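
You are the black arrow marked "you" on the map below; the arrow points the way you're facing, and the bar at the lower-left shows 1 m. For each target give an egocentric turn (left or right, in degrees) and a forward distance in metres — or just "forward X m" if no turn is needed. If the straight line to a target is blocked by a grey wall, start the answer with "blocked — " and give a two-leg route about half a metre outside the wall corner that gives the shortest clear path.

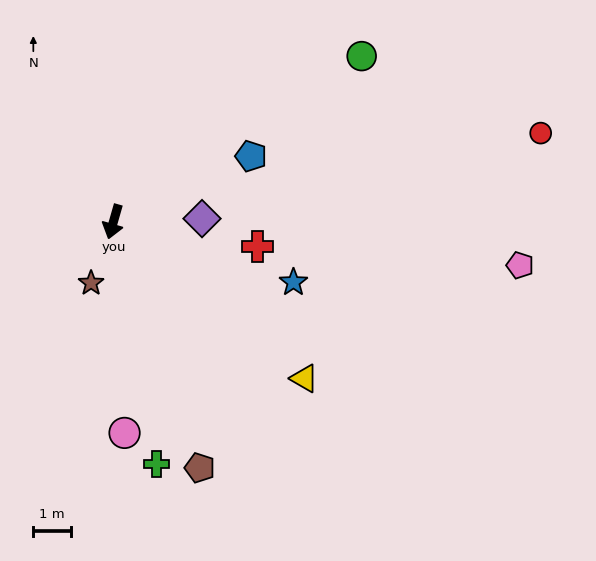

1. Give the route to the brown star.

turn right 4°, forward 1.7 m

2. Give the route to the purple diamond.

turn left 108°, forward 2.3 m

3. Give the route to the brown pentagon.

turn left 35°, forward 6.9 m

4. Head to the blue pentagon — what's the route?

turn left 131°, forward 4.0 m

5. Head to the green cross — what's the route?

turn left 26°, forward 6.5 m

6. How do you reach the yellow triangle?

turn left 67°, forward 6.5 m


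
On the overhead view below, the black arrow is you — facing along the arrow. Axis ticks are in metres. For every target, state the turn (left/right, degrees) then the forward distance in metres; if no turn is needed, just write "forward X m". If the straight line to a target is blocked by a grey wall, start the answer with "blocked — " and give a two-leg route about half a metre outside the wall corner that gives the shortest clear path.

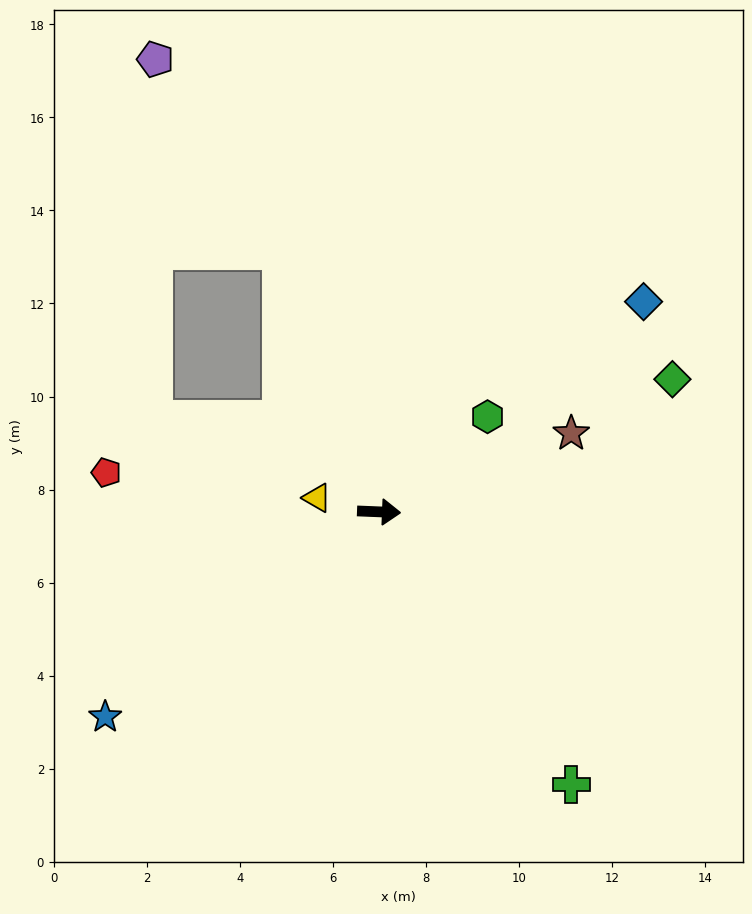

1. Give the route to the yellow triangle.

turn left 170°, forward 1.4 m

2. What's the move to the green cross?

turn right 53°, forward 7.2 m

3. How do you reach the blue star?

turn right 141°, forward 7.4 m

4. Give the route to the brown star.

turn left 25°, forward 4.5 m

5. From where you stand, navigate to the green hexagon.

turn left 44°, forward 3.1 m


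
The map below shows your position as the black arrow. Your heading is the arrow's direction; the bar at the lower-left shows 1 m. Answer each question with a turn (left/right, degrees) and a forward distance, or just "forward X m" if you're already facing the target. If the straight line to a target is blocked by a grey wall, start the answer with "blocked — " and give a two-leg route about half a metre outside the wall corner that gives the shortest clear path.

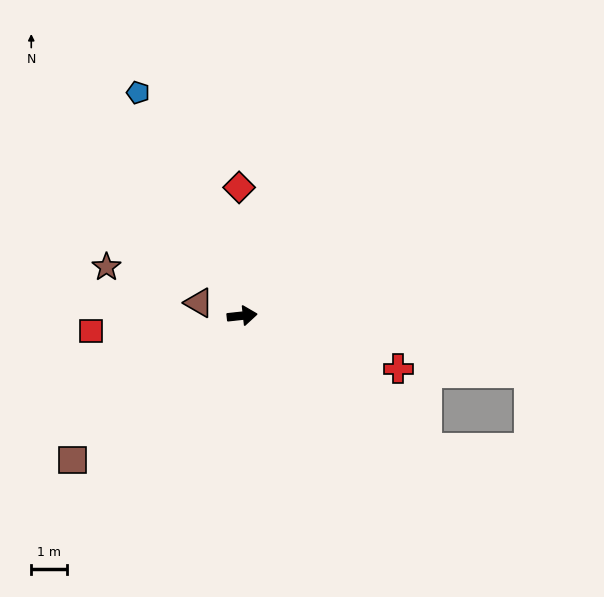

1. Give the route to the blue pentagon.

turn left 109°, forward 6.9 m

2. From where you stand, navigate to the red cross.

turn right 25°, forward 4.6 m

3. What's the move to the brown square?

turn right 146°, forward 6.3 m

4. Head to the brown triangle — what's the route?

turn left 157°, forward 1.3 m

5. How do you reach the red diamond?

turn left 85°, forward 3.6 m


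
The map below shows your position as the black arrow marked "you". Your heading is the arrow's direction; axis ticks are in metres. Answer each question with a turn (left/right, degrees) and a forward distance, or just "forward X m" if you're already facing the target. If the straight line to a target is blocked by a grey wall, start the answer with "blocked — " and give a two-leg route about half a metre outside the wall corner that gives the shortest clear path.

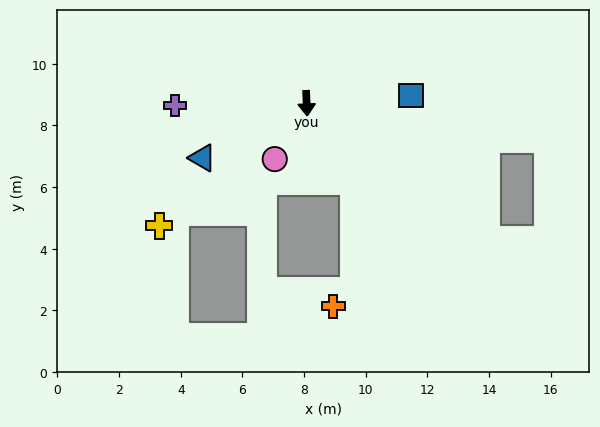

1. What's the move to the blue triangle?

turn right 65°, forward 3.8 m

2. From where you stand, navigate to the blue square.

turn left 92°, forward 3.4 m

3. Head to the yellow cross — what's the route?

turn right 53°, forward 6.2 m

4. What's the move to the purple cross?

turn right 92°, forward 4.3 m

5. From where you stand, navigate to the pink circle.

turn right 32°, forward 2.1 m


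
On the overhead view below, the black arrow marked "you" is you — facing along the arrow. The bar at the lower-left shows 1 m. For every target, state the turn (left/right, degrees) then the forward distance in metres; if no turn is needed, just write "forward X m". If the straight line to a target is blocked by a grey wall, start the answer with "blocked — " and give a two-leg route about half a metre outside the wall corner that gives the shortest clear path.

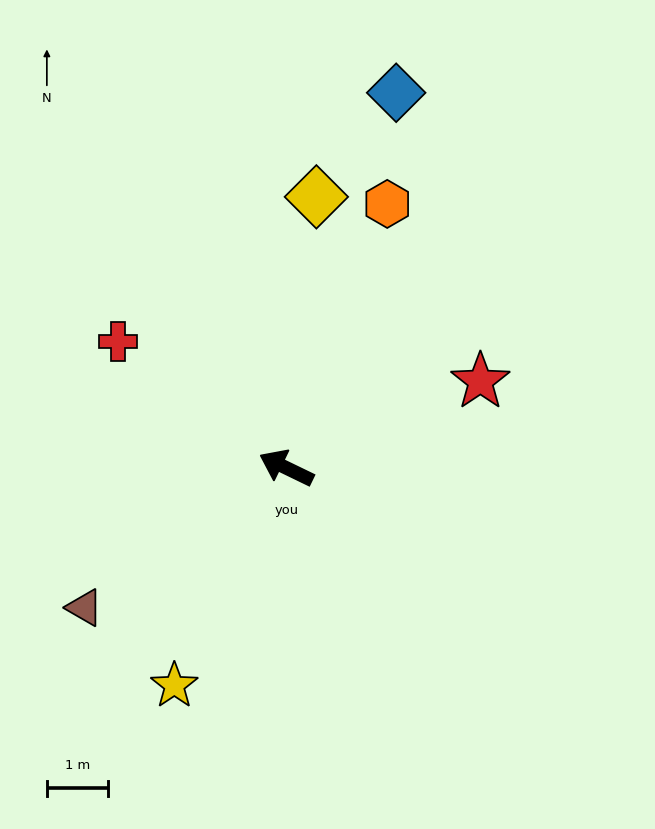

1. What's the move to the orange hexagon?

turn right 85°, forward 4.7 m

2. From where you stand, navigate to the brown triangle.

turn left 61°, forward 4.0 m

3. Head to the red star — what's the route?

turn right 130°, forward 3.5 m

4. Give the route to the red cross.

turn right 11°, forward 3.5 m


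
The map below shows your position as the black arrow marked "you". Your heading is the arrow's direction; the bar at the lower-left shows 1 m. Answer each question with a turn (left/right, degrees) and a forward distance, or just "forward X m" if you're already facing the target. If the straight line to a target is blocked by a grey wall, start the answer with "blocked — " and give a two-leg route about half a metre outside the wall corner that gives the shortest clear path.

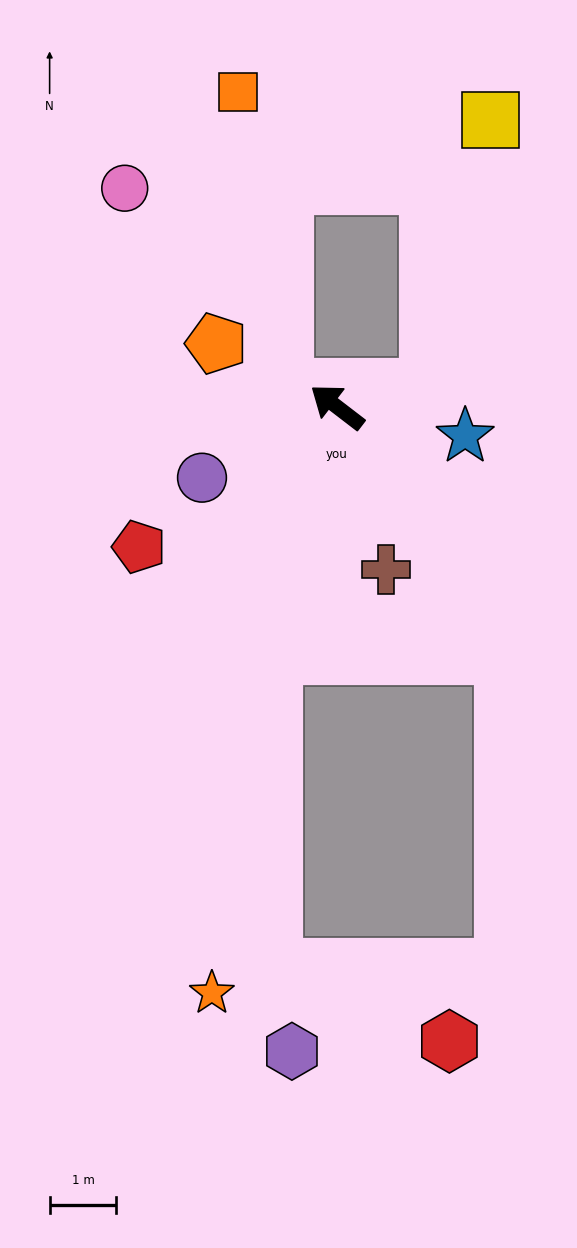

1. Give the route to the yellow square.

blocked — turn right 130°, forward 1.4 m, then turn left 64°, forward 4.1 m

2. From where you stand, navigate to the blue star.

turn right 155°, forward 2.0 m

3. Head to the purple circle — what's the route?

turn left 65°, forward 2.3 m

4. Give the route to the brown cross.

turn left 144°, forward 2.5 m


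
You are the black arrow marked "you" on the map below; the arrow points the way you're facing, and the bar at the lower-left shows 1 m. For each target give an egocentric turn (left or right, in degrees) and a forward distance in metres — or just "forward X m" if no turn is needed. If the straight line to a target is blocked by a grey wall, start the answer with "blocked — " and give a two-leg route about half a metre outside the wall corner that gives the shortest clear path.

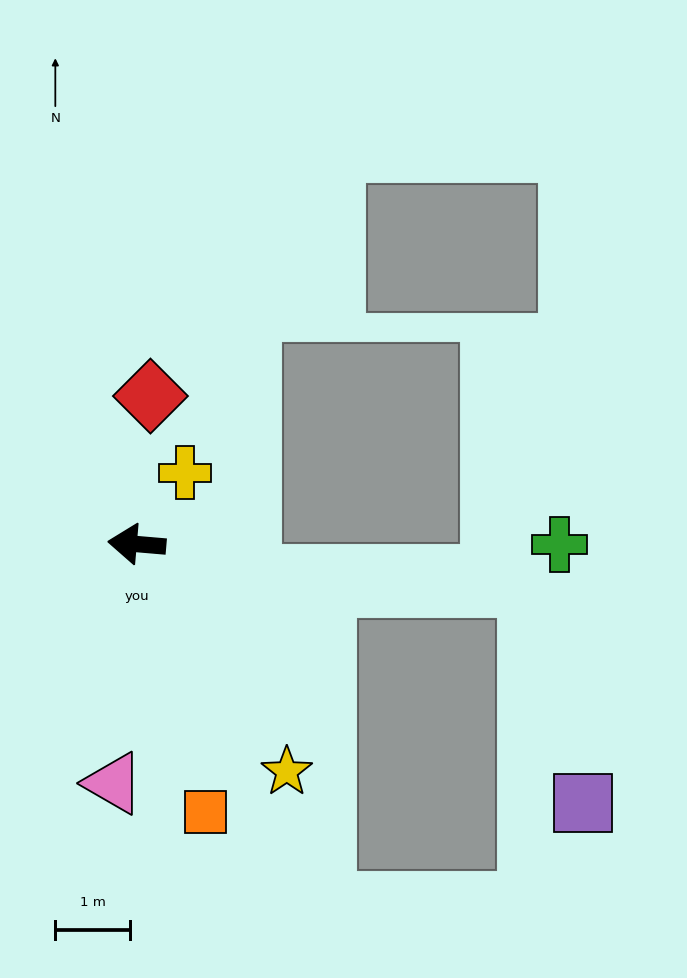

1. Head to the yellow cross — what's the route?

turn right 119°, forward 1.2 m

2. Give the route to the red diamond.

turn right 90°, forward 2.0 m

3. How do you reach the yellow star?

turn left 128°, forward 3.7 m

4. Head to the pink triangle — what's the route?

turn left 89°, forward 3.2 m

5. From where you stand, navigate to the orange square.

turn left 109°, forward 3.7 m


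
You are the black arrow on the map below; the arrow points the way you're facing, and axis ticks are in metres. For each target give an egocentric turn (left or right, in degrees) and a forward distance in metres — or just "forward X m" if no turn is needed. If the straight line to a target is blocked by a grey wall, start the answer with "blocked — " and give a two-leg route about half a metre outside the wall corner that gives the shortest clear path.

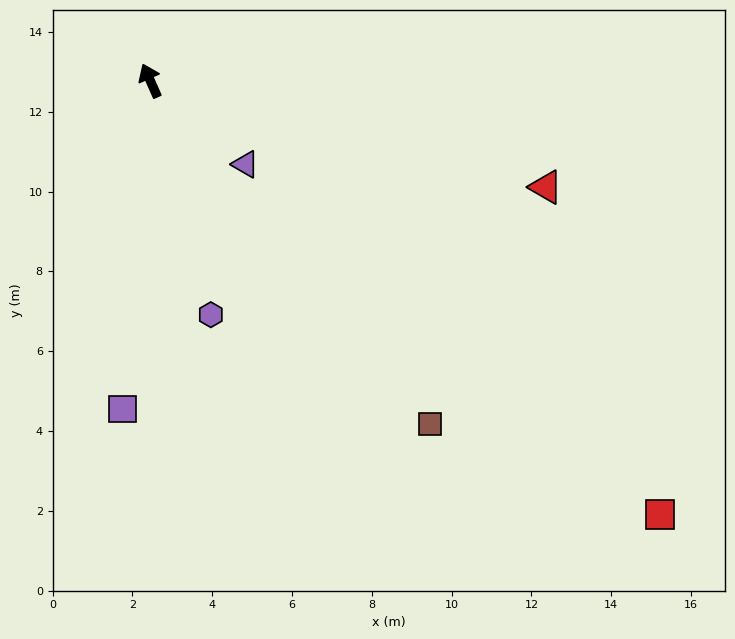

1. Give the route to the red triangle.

turn right 129°, forward 10.3 m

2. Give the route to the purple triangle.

turn right 155°, forward 3.2 m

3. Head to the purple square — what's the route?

turn left 151°, forward 8.3 m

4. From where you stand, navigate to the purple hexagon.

turn left 171°, forward 6.1 m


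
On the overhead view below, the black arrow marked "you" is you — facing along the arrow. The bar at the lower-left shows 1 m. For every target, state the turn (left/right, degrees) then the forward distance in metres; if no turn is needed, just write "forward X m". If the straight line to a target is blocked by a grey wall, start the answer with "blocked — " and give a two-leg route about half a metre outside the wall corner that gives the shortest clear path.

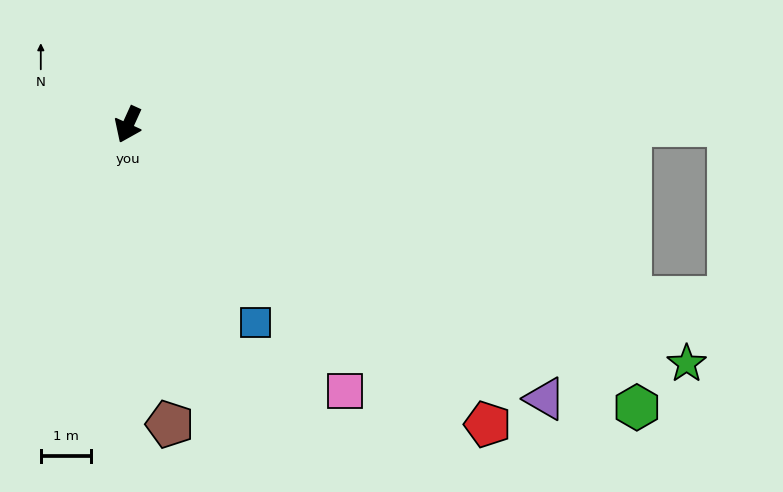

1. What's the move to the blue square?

turn left 57°, forward 4.7 m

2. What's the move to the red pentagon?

turn left 75°, forward 9.3 m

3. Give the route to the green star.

turn left 91°, forward 12.1 m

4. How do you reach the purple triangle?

turn left 81°, forward 9.9 m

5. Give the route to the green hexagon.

turn left 85°, forward 11.6 m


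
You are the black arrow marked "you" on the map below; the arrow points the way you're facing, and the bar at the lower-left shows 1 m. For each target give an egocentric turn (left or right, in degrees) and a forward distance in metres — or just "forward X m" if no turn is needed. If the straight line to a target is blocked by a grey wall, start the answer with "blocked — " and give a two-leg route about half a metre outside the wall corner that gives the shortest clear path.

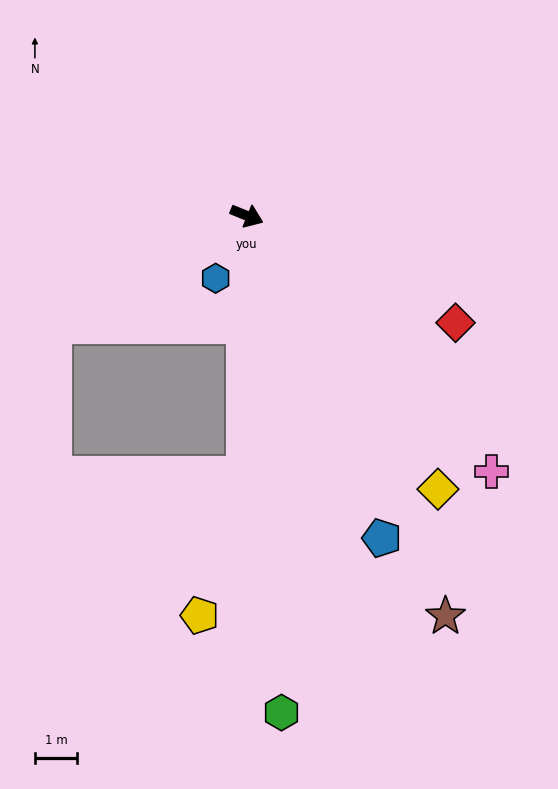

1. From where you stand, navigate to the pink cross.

turn right 24°, forward 8.3 m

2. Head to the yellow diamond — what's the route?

turn right 33°, forward 7.8 m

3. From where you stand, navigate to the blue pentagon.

turn right 45°, forward 8.2 m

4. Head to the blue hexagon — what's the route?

turn right 94°, forward 1.6 m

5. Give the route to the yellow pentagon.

blocked — turn right 68°, forward 6.1 m, then turn right 17°, forward 3.5 m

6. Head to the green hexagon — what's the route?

turn right 64°, forward 11.7 m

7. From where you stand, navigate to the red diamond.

turn right 5°, forward 5.5 m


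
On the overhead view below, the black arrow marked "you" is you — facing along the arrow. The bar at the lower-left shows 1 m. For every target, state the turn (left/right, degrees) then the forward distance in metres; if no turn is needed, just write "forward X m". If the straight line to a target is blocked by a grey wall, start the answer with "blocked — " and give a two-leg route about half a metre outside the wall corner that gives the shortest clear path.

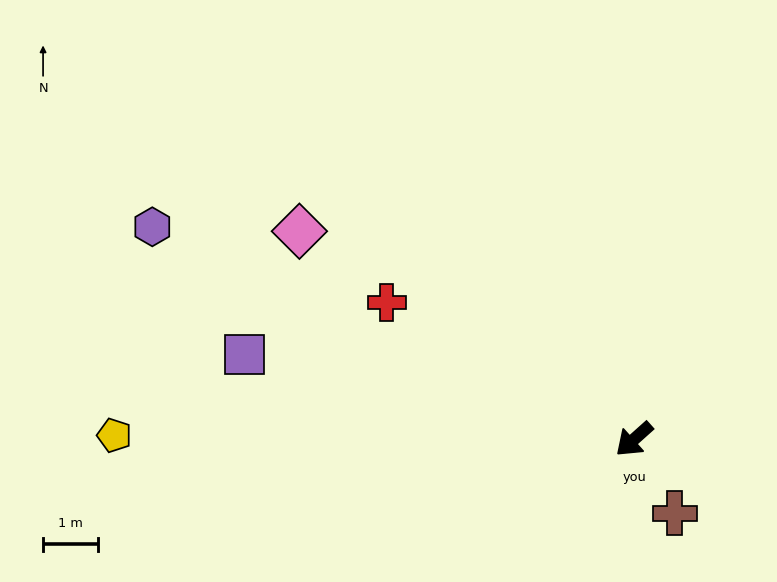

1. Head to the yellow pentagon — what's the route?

turn right 42°, forward 9.5 m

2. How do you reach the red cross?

turn right 71°, forward 5.2 m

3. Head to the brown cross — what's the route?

turn left 77°, forward 1.5 m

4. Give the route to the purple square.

turn right 54°, forward 7.3 m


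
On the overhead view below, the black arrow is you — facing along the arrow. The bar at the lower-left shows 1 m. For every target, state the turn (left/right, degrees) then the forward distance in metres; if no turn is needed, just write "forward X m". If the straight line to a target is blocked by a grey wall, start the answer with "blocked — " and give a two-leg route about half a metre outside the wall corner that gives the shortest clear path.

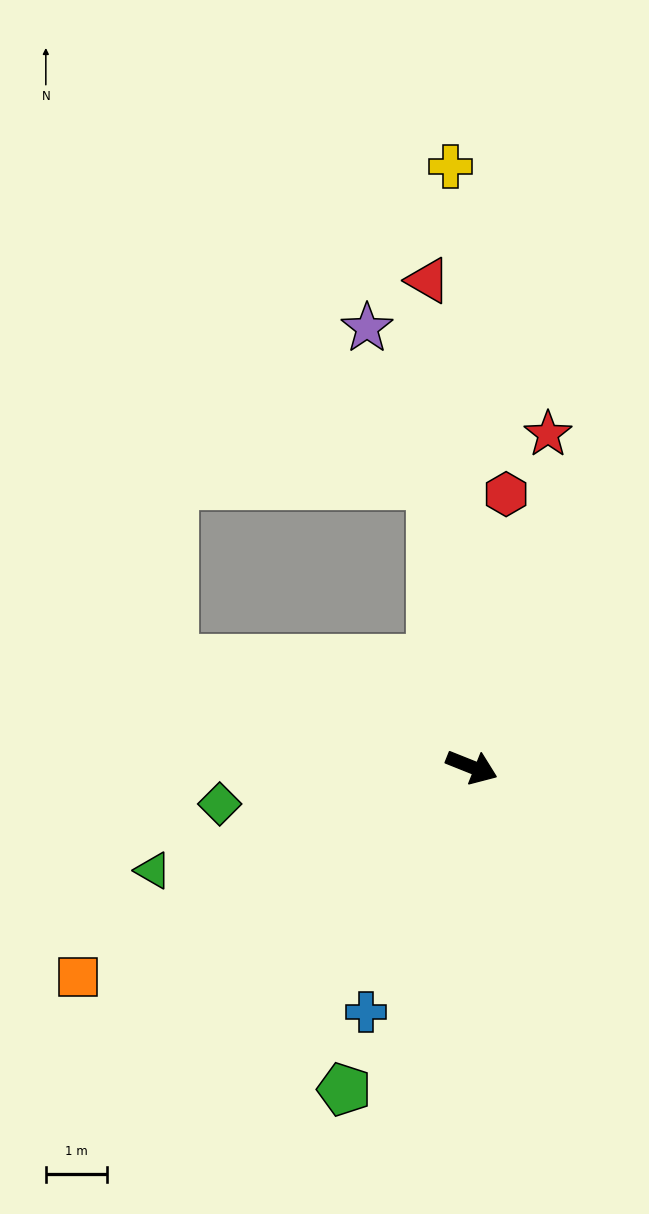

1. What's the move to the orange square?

turn right 130°, forward 7.3 m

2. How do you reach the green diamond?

turn right 150°, forward 4.2 m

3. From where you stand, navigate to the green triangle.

turn right 140°, forward 5.5 m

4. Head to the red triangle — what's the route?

turn left 117°, forward 8.0 m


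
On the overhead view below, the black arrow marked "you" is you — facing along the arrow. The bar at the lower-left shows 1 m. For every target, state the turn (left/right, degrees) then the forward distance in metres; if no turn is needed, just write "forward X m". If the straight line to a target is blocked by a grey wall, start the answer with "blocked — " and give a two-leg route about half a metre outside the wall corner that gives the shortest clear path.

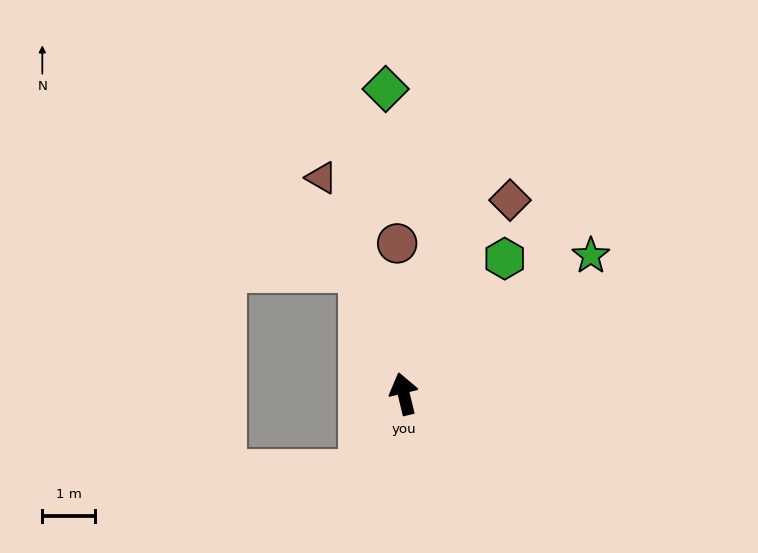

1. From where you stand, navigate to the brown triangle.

turn left 7°, forward 4.4 m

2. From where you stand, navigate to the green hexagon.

turn right 50°, forward 3.2 m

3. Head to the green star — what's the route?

turn right 67°, forward 4.4 m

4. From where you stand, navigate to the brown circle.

turn right 11°, forward 2.9 m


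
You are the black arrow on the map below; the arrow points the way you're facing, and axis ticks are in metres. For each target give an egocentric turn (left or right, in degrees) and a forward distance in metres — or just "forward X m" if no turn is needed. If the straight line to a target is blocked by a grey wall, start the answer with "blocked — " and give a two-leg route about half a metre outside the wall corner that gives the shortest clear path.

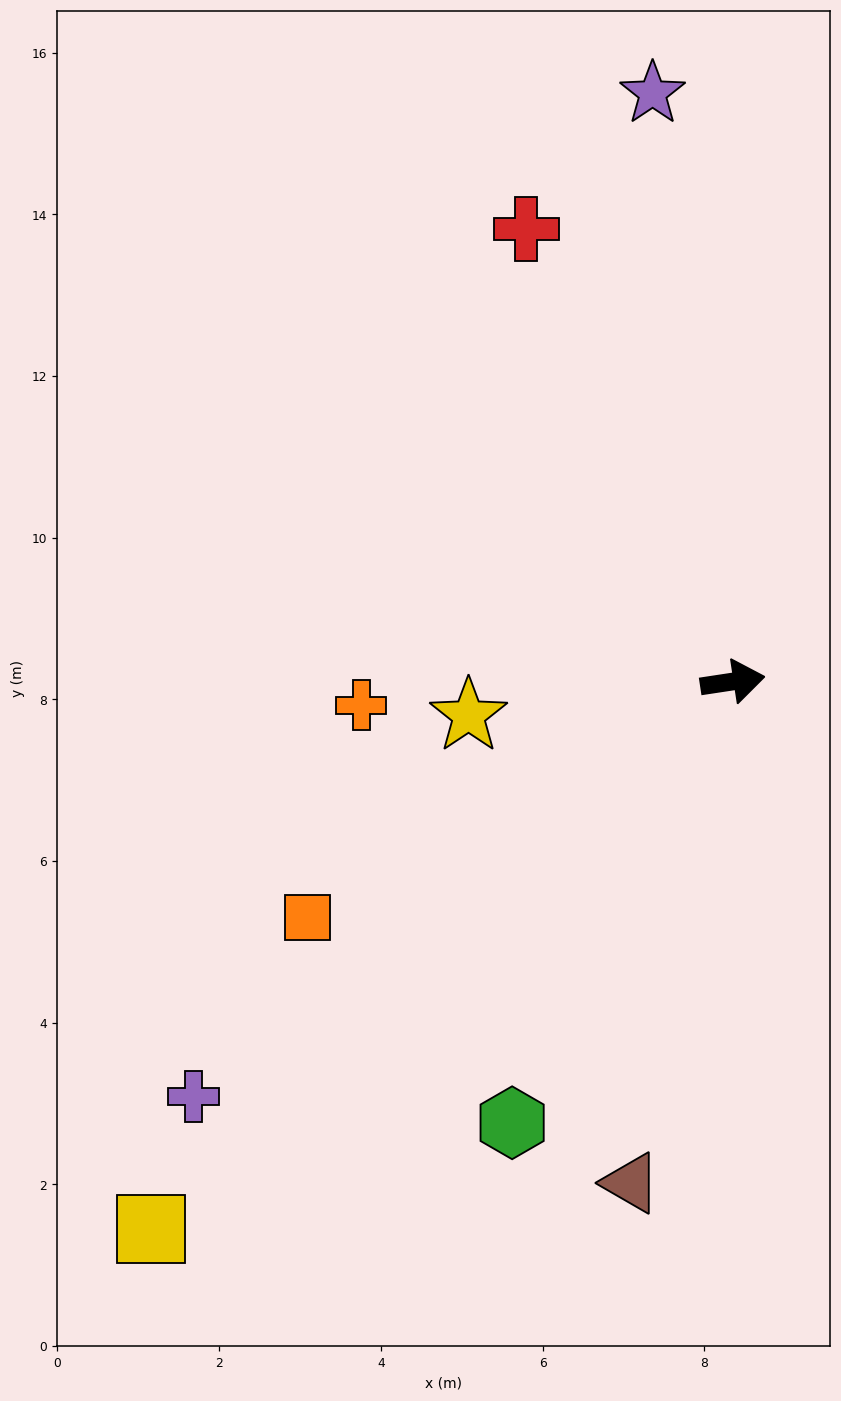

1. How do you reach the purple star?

turn left 89°, forward 7.3 m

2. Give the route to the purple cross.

turn right 151°, forward 8.4 m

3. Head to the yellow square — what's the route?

turn right 145°, forward 9.9 m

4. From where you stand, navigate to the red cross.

turn left 106°, forward 6.2 m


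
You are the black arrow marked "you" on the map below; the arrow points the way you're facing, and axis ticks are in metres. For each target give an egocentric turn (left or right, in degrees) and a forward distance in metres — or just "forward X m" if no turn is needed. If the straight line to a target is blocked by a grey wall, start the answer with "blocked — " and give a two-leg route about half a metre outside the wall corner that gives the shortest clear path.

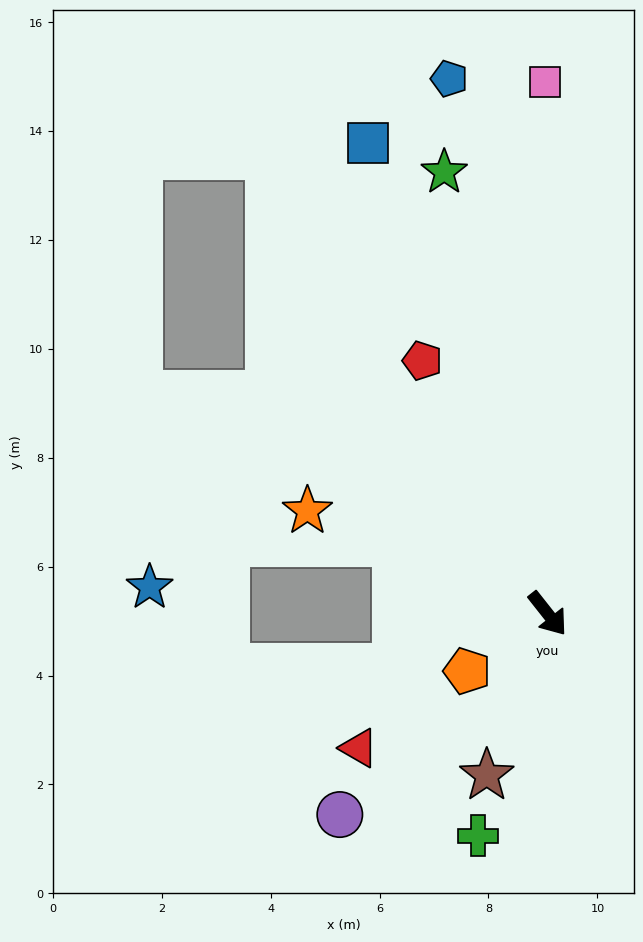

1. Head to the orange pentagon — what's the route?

turn right 93°, forward 1.8 m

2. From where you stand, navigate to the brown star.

turn right 59°, forward 3.2 m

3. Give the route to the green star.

turn left 155°, forward 8.3 m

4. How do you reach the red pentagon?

turn left 168°, forward 5.2 m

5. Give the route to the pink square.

turn left 142°, forward 9.8 m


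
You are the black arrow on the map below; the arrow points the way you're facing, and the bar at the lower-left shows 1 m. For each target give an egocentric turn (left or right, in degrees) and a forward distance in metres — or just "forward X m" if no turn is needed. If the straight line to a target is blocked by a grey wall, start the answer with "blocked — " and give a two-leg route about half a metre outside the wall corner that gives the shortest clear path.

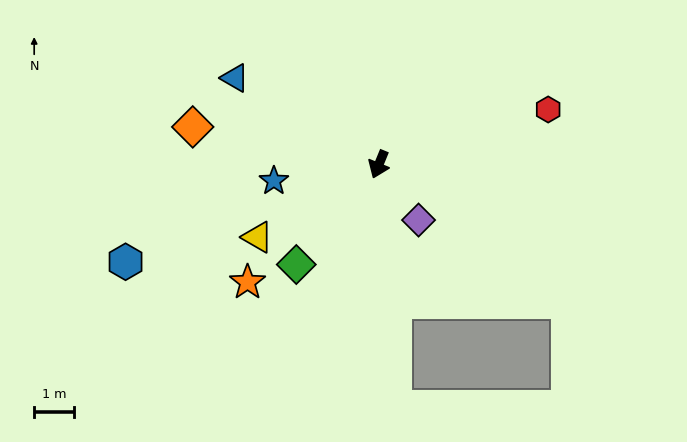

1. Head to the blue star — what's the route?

turn right 59°, forward 2.7 m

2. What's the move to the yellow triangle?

turn right 37°, forward 3.5 m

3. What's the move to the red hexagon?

turn left 130°, forward 4.5 m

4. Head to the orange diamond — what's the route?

turn right 79°, forward 4.8 m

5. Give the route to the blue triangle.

turn right 99°, forward 4.2 m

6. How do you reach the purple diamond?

turn left 58°, forward 1.7 m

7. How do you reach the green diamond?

turn right 17°, forward 3.3 m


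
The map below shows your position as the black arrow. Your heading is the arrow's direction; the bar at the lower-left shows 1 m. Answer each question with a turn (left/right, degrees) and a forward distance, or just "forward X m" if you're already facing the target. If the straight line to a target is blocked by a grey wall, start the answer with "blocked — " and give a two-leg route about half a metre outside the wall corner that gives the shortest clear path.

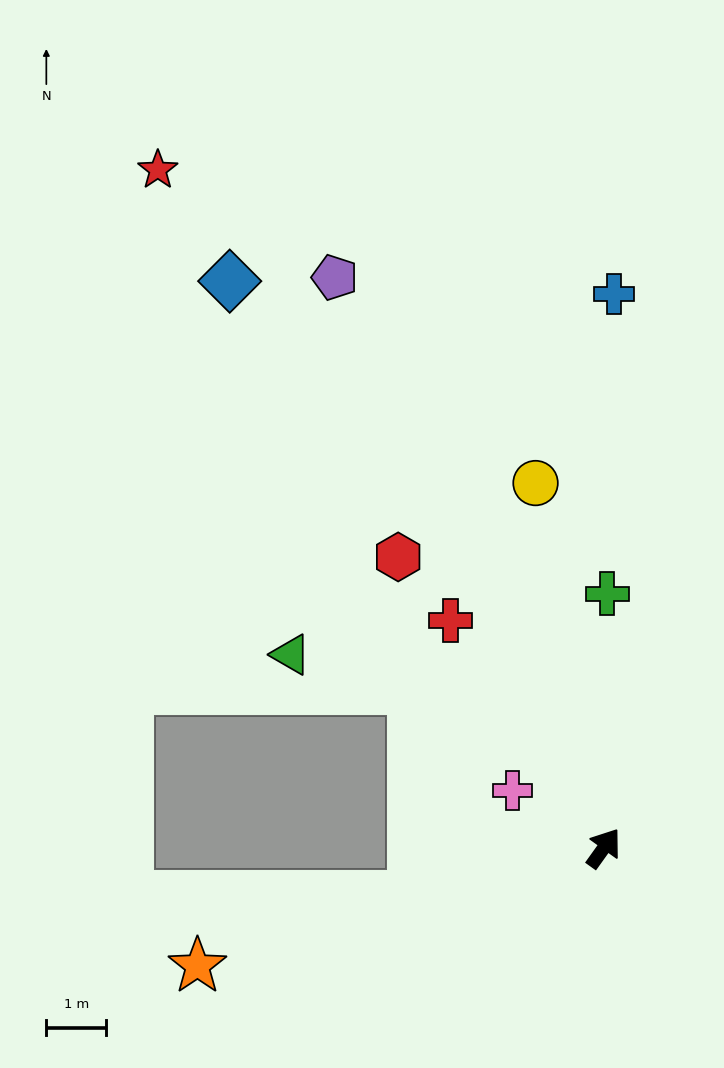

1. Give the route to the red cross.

turn left 70°, forward 4.6 m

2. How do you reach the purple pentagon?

turn left 61°, forward 10.5 m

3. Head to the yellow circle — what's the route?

turn left 46°, forward 6.2 m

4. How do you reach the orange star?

turn left 142°, forward 7.1 m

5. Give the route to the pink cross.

turn left 93°, forward 1.8 m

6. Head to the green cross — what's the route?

turn left 35°, forward 4.2 m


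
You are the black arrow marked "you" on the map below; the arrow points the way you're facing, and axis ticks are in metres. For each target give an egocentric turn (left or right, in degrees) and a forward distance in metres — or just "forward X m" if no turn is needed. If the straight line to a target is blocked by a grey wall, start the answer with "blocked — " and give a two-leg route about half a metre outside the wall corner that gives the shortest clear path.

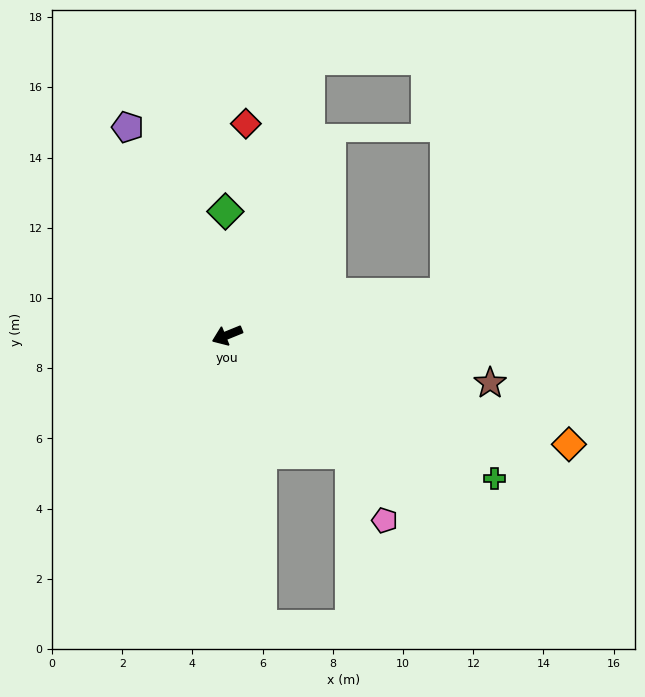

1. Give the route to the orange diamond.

turn left 140°, forward 10.2 m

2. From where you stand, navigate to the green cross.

turn left 130°, forward 8.6 m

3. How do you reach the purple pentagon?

turn right 87°, forward 6.6 m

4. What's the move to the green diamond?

turn right 111°, forward 3.5 m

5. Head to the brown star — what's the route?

turn left 148°, forward 7.6 m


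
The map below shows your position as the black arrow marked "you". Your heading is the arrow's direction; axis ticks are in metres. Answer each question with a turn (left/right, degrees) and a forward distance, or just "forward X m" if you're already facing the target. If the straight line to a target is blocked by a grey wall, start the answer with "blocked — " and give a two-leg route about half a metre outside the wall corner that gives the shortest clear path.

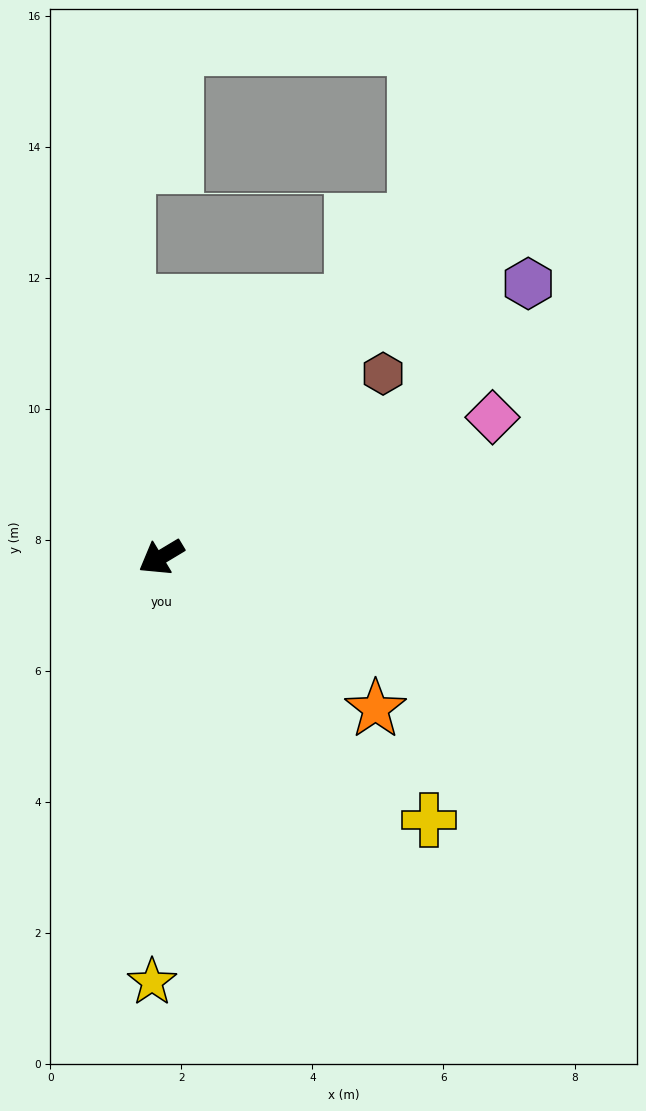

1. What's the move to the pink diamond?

turn left 172°, forward 5.5 m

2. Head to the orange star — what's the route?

turn left 114°, forward 4.0 m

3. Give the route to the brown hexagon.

turn right 171°, forward 4.4 m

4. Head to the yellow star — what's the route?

turn left 58°, forward 6.5 m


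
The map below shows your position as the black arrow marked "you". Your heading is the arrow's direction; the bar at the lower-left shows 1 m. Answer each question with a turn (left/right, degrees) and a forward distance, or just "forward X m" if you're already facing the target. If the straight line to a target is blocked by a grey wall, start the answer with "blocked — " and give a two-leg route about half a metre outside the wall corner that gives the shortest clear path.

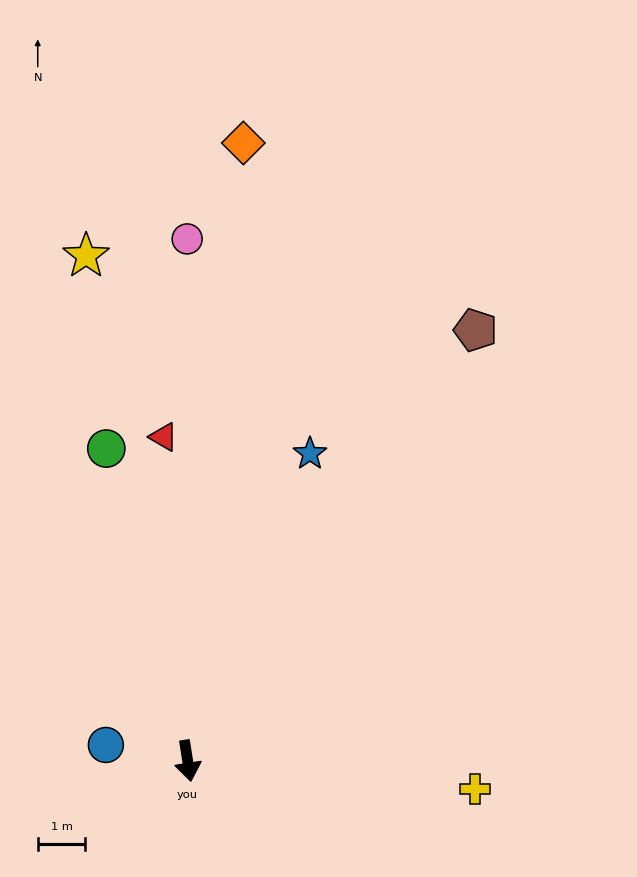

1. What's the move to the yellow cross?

turn left 76°, forward 6.1 m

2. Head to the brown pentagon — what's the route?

turn left 137°, forward 10.9 m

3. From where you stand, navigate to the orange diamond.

turn left 166°, forward 13.0 m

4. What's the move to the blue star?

turn left 149°, forward 6.9 m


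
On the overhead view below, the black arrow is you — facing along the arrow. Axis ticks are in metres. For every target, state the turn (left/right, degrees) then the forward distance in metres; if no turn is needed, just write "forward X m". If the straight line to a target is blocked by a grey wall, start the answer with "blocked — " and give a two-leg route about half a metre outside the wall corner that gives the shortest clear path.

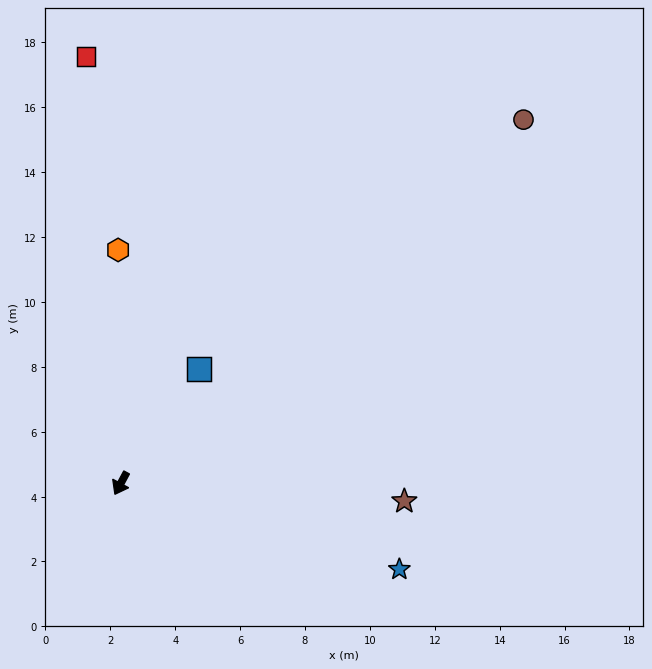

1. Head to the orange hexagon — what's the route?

turn right 151°, forward 7.2 m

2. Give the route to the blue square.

turn left 174°, forward 4.3 m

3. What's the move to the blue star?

turn left 101°, forward 9.0 m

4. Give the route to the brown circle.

turn left 160°, forward 16.7 m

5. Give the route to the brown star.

turn left 115°, forward 8.8 m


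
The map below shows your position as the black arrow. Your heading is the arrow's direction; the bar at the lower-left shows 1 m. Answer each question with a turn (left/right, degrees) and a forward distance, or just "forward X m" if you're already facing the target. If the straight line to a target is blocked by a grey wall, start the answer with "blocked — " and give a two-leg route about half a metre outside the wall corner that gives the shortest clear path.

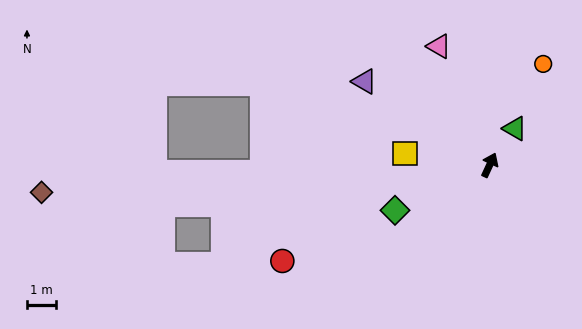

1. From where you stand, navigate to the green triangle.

turn right 10°, forward 1.5 m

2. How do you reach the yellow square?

turn left 107°, forward 2.9 m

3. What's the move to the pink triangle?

turn left 48°, forward 4.4 m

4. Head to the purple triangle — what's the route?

turn left 81°, forward 5.1 m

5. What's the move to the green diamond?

turn left 140°, forward 3.6 m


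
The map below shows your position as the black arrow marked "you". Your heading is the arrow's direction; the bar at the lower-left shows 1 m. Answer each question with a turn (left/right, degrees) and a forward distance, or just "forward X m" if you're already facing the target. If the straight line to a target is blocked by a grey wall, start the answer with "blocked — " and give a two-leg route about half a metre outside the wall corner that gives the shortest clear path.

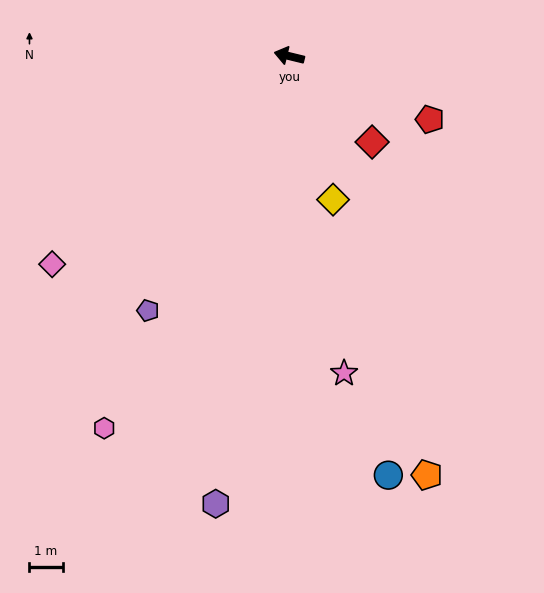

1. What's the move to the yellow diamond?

turn left 121°, forward 4.5 m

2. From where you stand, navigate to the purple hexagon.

turn left 94°, forward 13.7 m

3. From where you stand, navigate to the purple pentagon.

turn left 75°, forward 8.8 m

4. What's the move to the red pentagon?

turn left 169°, forward 4.7 m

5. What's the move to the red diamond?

turn left 148°, forward 3.6 m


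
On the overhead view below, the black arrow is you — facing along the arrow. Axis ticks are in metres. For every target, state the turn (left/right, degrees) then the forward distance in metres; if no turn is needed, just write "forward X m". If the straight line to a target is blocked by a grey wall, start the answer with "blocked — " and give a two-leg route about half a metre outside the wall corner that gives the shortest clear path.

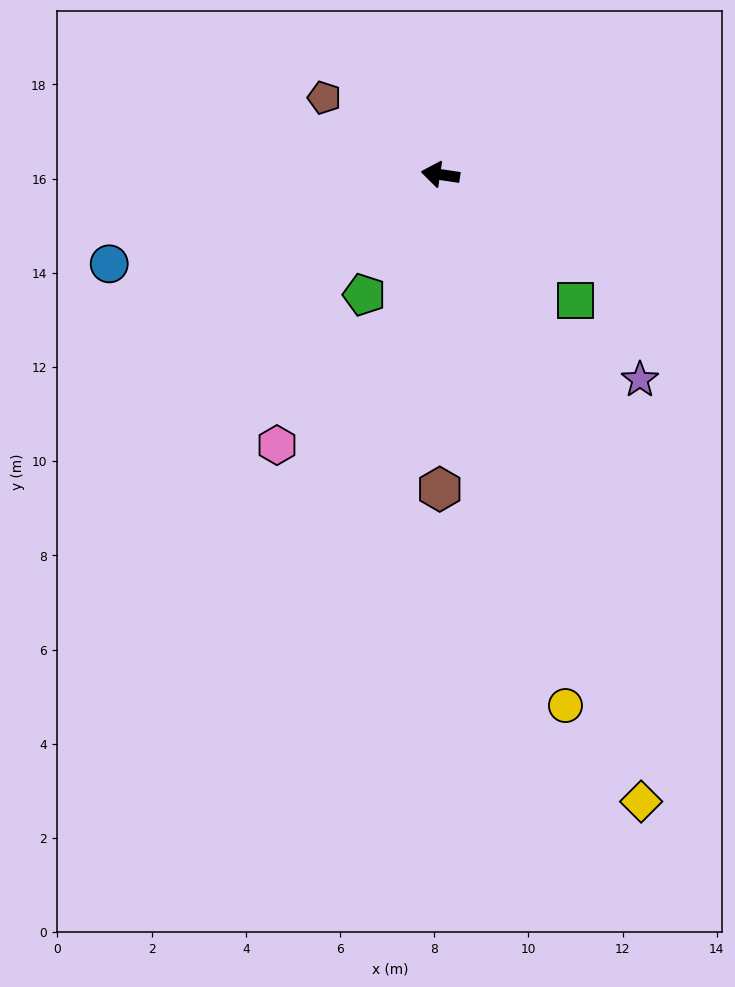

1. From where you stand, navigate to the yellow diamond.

turn left 116°, forward 14.0 m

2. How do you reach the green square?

turn left 146°, forward 3.9 m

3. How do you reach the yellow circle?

turn left 112°, forward 11.6 m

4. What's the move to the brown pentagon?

turn right 25°, forward 3.0 m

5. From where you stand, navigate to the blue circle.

turn left 24°, forward 7.3 m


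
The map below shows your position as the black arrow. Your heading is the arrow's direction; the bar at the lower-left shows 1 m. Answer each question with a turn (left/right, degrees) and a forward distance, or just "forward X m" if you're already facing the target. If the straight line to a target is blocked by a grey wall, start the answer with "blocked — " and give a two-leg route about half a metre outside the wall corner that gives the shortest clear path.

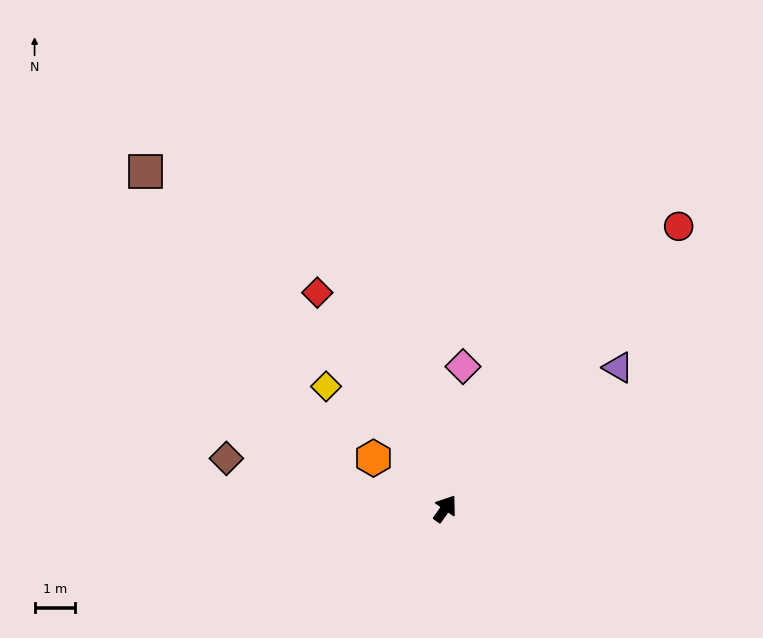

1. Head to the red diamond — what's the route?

turn left 66°, forward 6.2 m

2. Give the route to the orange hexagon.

turn left 90°, forward 2.2 m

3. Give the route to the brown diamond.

turn left 112°, forward 5.5 m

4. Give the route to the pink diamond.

turn left 28°, forward 3.5 m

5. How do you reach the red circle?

turn right 4°, forward 9.0 m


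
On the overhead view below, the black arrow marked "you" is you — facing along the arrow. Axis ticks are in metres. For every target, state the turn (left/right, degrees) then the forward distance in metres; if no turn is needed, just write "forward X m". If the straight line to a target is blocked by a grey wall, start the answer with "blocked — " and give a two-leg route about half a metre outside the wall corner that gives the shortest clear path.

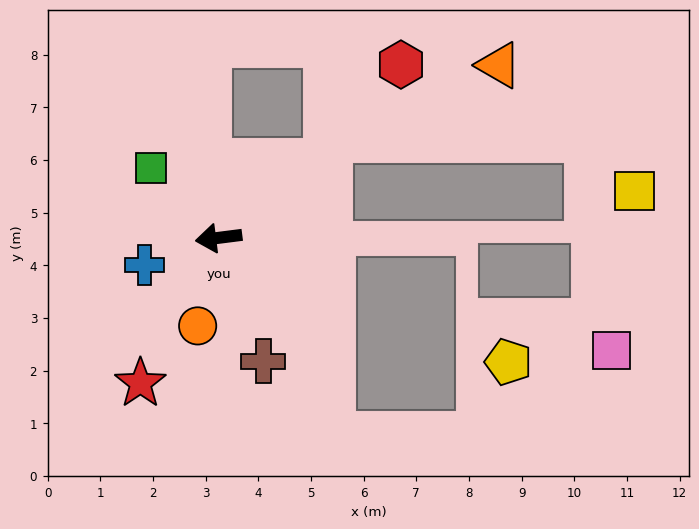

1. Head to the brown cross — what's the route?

turn left 103°, forward 2.5 m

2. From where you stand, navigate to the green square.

turn right 53°, forward 1.8 m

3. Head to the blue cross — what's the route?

turn left 13°, forward 1.5 m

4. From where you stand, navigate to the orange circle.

turn left 69°, forward 1.7 m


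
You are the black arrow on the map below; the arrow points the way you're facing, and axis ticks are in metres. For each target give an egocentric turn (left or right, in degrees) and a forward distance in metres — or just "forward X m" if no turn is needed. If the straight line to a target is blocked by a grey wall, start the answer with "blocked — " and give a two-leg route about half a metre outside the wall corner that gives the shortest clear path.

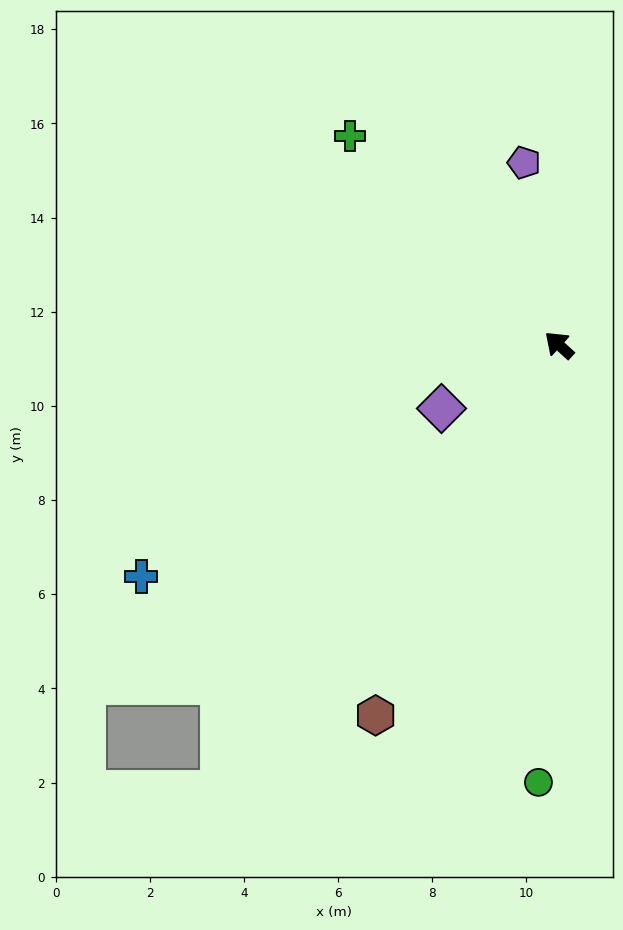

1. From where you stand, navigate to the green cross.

turn right 3°, forward 6.3 m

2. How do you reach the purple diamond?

turn left 71°, forward 2.8 m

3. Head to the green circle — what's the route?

turn left 130°, forward 9.3 m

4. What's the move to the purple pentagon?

turn right 37°, forward 3.9 m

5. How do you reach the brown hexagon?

turn left 106°, forward 8.8 m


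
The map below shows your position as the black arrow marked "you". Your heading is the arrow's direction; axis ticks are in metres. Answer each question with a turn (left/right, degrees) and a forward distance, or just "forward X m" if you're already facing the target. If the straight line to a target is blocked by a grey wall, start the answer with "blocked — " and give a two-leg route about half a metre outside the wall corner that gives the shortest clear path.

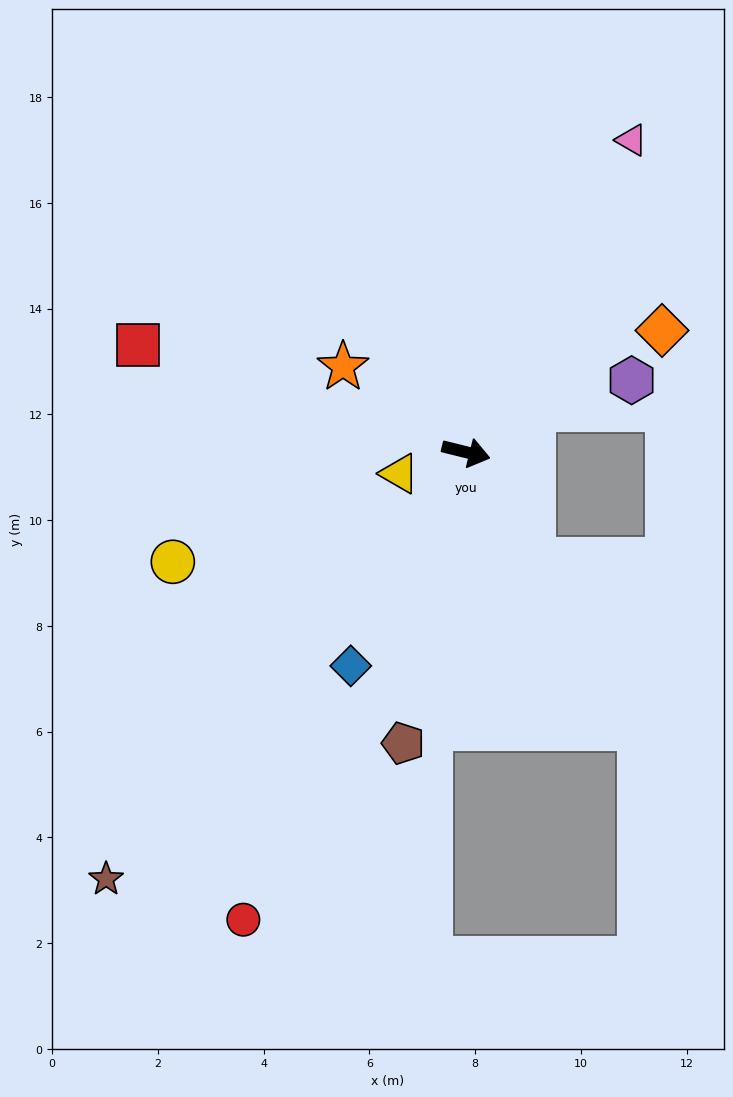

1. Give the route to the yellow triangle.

turn right 148°, forward 1.3 m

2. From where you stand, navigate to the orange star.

turn left 159°, forward 2.8 m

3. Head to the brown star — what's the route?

turn right 116°, forward 10.6 m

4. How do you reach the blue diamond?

turn right 104°, forward 4.6 m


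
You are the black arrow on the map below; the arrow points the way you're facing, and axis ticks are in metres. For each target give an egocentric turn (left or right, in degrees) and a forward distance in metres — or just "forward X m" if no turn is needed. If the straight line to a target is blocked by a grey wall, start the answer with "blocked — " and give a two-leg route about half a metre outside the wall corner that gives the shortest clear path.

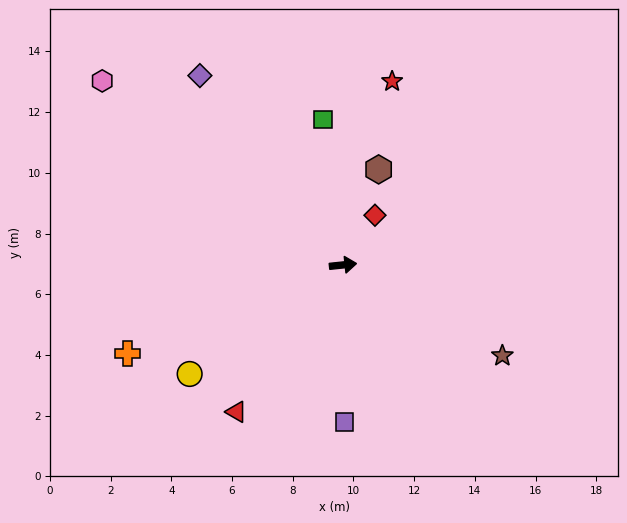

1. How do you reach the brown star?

turn right 36°, forward 6.0 m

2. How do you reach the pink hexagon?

turn left 137°, forward 10.0 m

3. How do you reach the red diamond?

turn left 51°, forward 1.9 m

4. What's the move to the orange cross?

turn right 164°, forward 7.7 m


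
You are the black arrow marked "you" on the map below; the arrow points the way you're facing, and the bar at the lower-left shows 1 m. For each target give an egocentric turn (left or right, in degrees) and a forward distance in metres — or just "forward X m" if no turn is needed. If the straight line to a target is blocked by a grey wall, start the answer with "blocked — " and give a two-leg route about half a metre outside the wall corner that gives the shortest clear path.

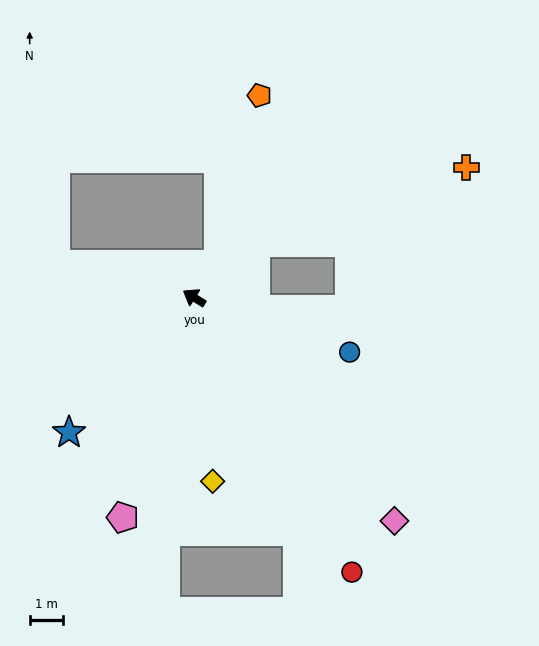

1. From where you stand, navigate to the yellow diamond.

turn left 128°, forward 5.5 m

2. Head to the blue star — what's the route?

turn left 79°, forward 5.5 m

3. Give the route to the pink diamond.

turn left 164°, forward 8.9 m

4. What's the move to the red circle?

turn left 152°, forward 9.4 m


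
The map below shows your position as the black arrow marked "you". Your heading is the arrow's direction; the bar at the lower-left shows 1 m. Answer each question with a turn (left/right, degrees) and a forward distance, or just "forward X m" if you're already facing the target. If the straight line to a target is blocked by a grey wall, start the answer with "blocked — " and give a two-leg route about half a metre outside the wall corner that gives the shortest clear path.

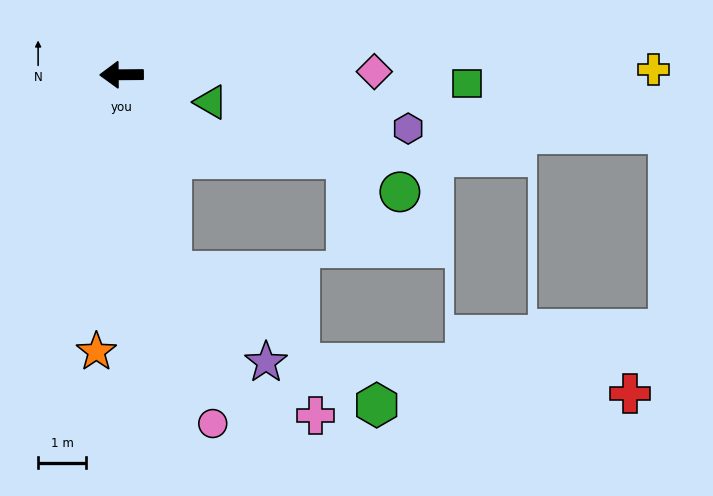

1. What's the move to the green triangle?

turn left 163°, forward 2.0 m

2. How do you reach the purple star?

blocked — turn left 104°, forward 4.3 m, then turn left 32°, forward 2.8 m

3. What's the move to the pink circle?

turn left 104°, forward 7.6 m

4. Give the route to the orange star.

turn left 84°, forward 5.8 m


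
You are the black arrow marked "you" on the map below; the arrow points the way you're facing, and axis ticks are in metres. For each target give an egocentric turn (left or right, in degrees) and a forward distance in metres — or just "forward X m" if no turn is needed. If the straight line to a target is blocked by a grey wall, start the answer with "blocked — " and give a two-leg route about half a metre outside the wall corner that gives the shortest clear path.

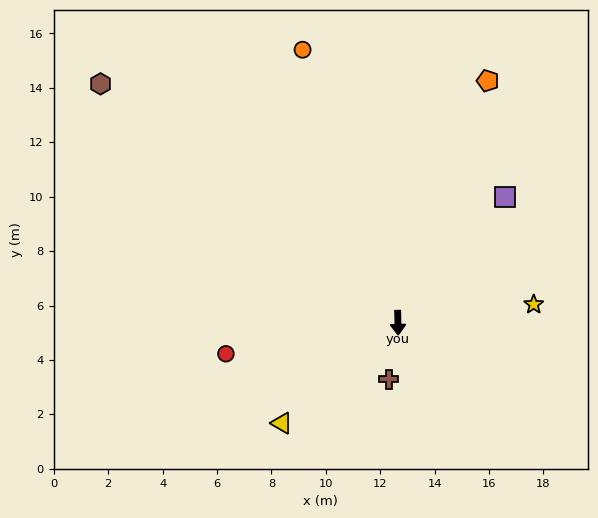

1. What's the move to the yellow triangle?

turn right 50°, forward 5.6 m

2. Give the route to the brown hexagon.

turn right 130°, forward 14.0 m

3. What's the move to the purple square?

turn left 138°, forward 6.1 m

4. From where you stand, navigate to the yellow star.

turn left 96°, forward 5.0 m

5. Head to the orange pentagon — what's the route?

turn left 158°, forward 9.5 m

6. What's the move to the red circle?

turn right 81°, forward 6.4 m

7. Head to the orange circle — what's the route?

turn right 162°, forward 10.6 m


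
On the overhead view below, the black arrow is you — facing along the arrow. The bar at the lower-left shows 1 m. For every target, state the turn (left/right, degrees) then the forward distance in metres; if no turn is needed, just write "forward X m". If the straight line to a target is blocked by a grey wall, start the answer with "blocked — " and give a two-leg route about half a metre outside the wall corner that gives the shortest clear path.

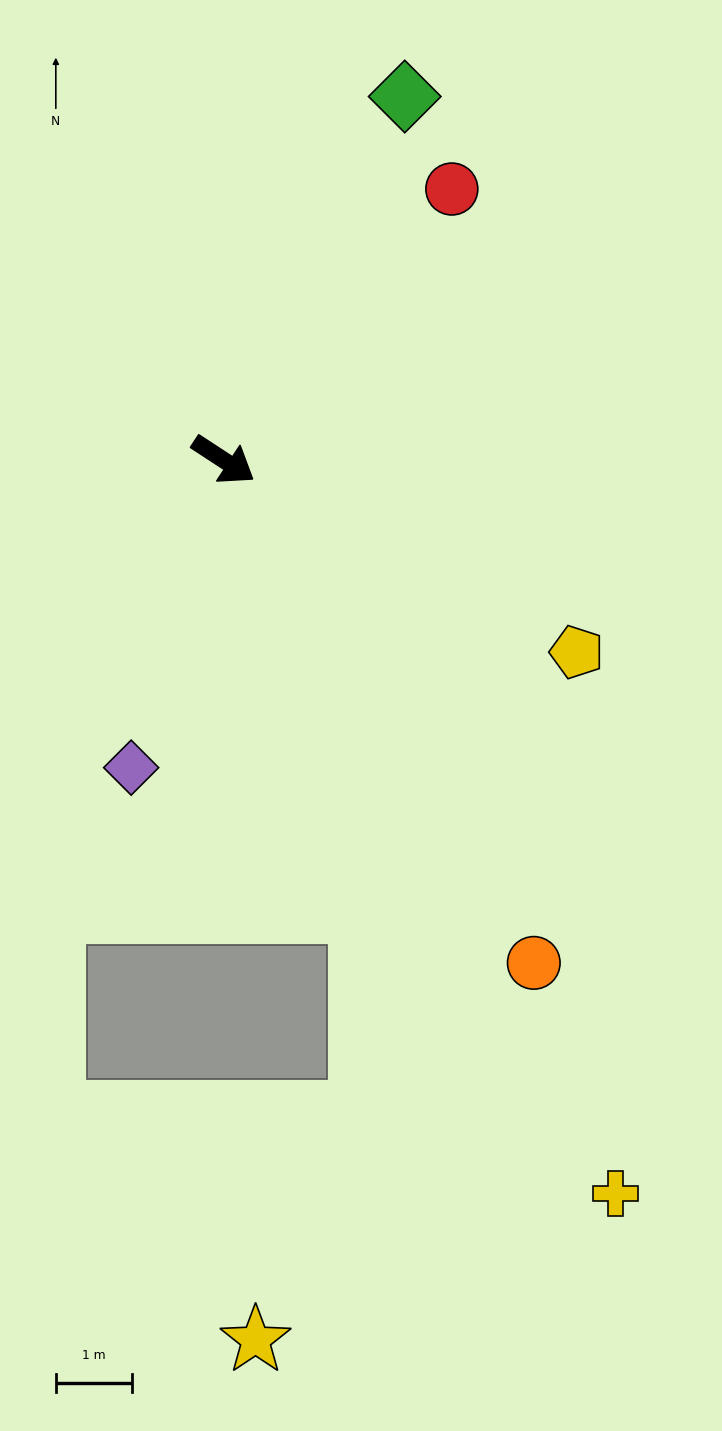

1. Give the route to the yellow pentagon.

turn left 5°, forward 5.2 m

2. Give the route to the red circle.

turn left 83°, forward 4.6 m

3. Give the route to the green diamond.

turn left 97°, forward 5.3 m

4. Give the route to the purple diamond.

turn right 74°, forward 4.2 m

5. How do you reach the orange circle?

turn right 25°, forward 7.7 m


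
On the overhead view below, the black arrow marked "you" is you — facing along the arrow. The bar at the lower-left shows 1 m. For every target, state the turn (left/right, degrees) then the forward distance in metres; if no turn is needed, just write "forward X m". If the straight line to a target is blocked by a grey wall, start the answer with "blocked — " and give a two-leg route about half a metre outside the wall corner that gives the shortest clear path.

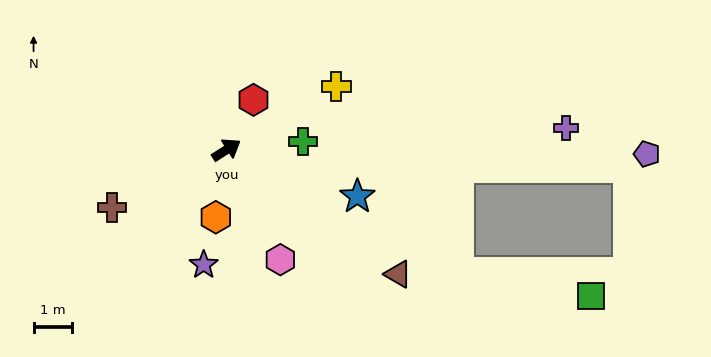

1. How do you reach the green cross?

turn right 26°, forward 2.0 m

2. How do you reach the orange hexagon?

turn right 131°, forward 1.8 m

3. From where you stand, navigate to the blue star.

turn right 52°, forward 3.6 m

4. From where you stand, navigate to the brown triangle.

turn right 68°, forward 5.5 m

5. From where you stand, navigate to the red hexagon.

turn left 29°, forward 1.5 m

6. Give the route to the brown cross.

turn left 174°, forward 3.3 m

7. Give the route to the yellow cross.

turn right 3°, forward 3.3 m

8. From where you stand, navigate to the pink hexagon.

turn right 96°, forward 3.2 m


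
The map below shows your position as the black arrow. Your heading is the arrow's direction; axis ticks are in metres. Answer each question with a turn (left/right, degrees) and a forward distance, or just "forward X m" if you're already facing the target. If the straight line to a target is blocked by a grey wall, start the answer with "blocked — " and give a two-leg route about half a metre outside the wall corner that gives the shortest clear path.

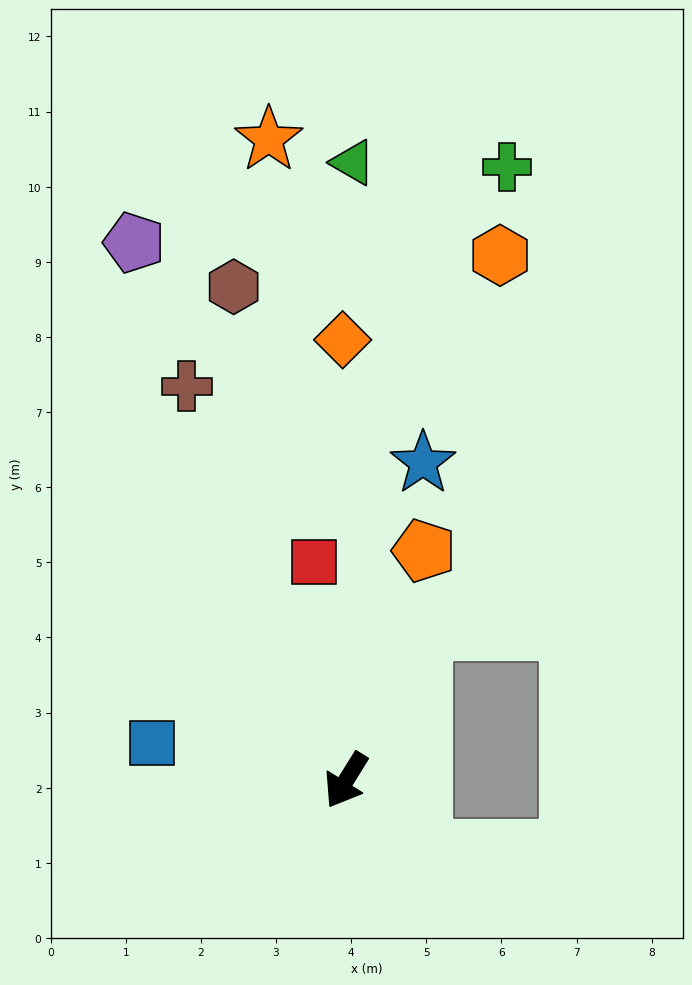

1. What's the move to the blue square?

turn right 69°, forward 2.6 m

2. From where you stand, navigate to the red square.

turn right 140°, forward 2.9 m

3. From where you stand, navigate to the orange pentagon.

turn right 167°, forward 3.2 m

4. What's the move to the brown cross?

turn right 126°, forward 5.7 m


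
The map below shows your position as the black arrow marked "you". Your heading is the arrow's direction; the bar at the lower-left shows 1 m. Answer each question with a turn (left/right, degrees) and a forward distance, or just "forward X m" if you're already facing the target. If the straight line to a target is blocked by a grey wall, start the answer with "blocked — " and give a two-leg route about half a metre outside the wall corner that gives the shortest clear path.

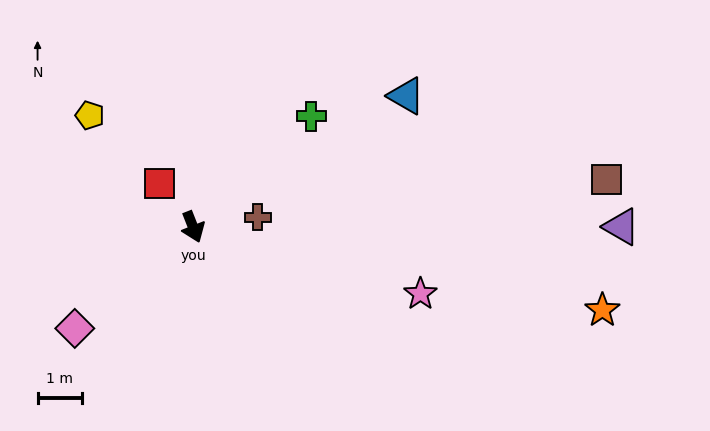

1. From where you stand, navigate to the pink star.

turn left 52°, forward 5.4 m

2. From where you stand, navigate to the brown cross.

turn left 77°, forward 1.5 m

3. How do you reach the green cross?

turn left 112°, forward 3.7 m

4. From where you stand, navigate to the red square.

turn right 164°, forward 1.2 m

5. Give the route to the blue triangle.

turn left 100°, forward 5.7 m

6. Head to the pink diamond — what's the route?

turn right 71°, forward 3.5 m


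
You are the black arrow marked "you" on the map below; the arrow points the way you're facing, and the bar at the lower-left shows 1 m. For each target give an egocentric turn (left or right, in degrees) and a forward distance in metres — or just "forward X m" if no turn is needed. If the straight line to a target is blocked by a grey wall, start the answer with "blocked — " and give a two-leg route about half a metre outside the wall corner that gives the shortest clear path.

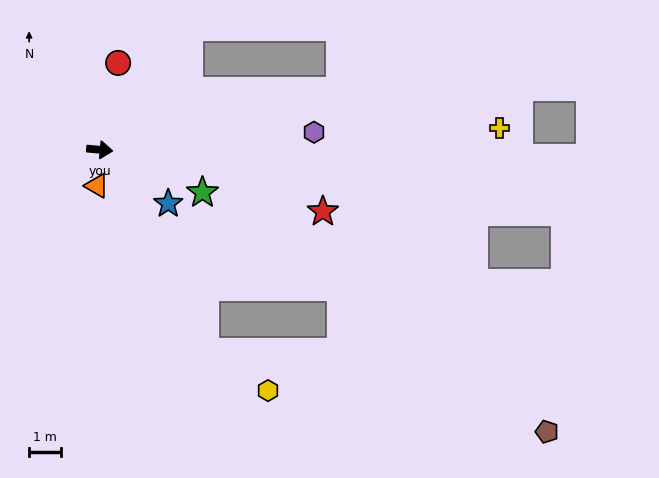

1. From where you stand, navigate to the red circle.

turn left 83°, forward 2.8 m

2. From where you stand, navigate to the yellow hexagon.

blocked — turn right 57°, forward 7.1 m, then turn left 30°, forward 2.3 m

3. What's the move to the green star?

turn right 17°, forward 3.5 m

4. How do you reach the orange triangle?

turn right 89°, forward 1.1 m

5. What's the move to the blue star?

turn right 33°, forward 2.7 m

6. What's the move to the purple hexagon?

turn left 10°, forward 6.7 m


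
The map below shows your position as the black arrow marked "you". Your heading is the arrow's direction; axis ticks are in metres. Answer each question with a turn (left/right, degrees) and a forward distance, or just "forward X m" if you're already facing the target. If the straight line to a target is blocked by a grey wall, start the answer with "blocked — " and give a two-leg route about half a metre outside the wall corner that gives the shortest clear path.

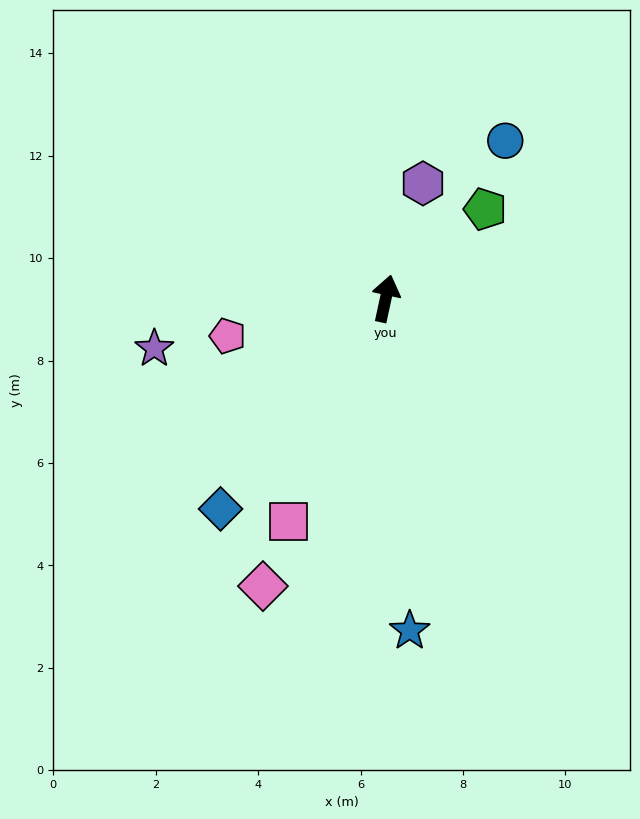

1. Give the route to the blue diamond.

turn left 154°, forward 5.2 m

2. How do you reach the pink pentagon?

turn left 116°, forward 3.2 m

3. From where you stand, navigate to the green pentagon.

turn right 36°, forward 2.6 m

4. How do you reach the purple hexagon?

turn right 6°, forward 2.4 m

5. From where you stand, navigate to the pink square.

turn left 169°, forward 4.7 m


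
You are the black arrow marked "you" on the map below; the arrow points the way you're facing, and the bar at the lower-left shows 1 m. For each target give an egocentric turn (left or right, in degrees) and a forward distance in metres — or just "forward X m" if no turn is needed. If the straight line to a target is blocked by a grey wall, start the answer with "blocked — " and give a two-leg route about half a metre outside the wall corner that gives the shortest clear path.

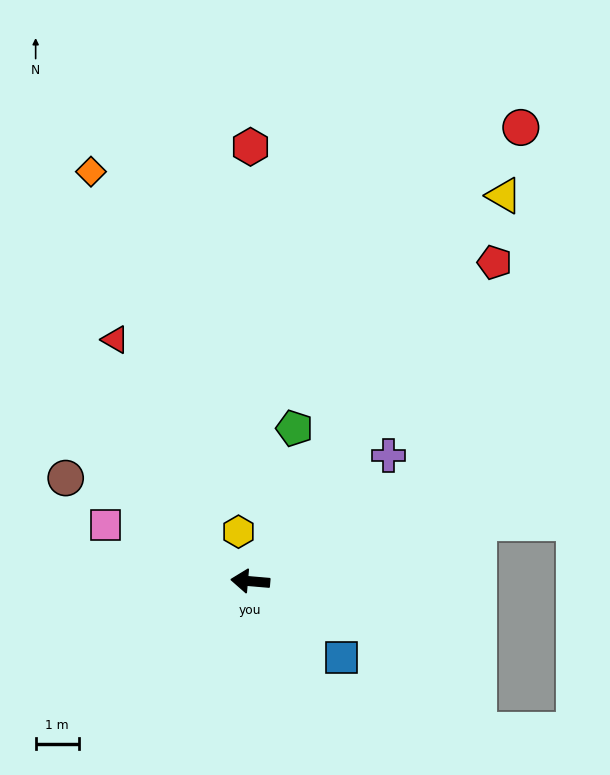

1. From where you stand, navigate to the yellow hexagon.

turn right 72°, forward 1.2 m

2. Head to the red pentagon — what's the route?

turn right 123°, forward 9.3 m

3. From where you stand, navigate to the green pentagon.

turn right 101°, forward 3.7 m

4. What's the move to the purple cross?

turn right 133°, forward 4.3 m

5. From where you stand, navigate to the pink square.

turn right 16°, forward 3.6 m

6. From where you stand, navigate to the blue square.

turn left 145°, forward 2.8 m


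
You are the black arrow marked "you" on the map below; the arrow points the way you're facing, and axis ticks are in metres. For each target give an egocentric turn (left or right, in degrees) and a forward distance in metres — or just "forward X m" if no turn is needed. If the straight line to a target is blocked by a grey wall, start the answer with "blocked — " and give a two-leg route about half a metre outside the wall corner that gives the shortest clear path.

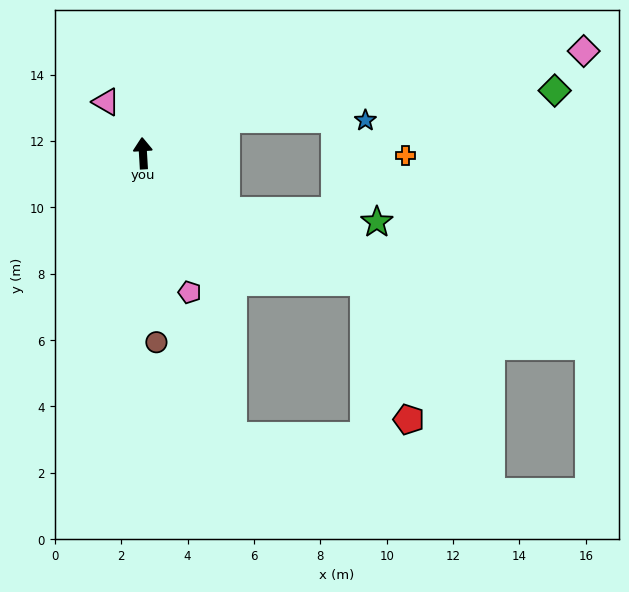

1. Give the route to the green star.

blocked — turn right 128°, forward 3.1 m, then turn left 30°, forward 4.5 m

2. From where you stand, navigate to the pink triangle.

turn left 32°, forward 1.9 m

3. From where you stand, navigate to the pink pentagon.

turn right 165°, forward 4.4 m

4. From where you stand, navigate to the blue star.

blocked — turn right 71°, forward 2.7 m, then turn right 23°, forward 4.2 m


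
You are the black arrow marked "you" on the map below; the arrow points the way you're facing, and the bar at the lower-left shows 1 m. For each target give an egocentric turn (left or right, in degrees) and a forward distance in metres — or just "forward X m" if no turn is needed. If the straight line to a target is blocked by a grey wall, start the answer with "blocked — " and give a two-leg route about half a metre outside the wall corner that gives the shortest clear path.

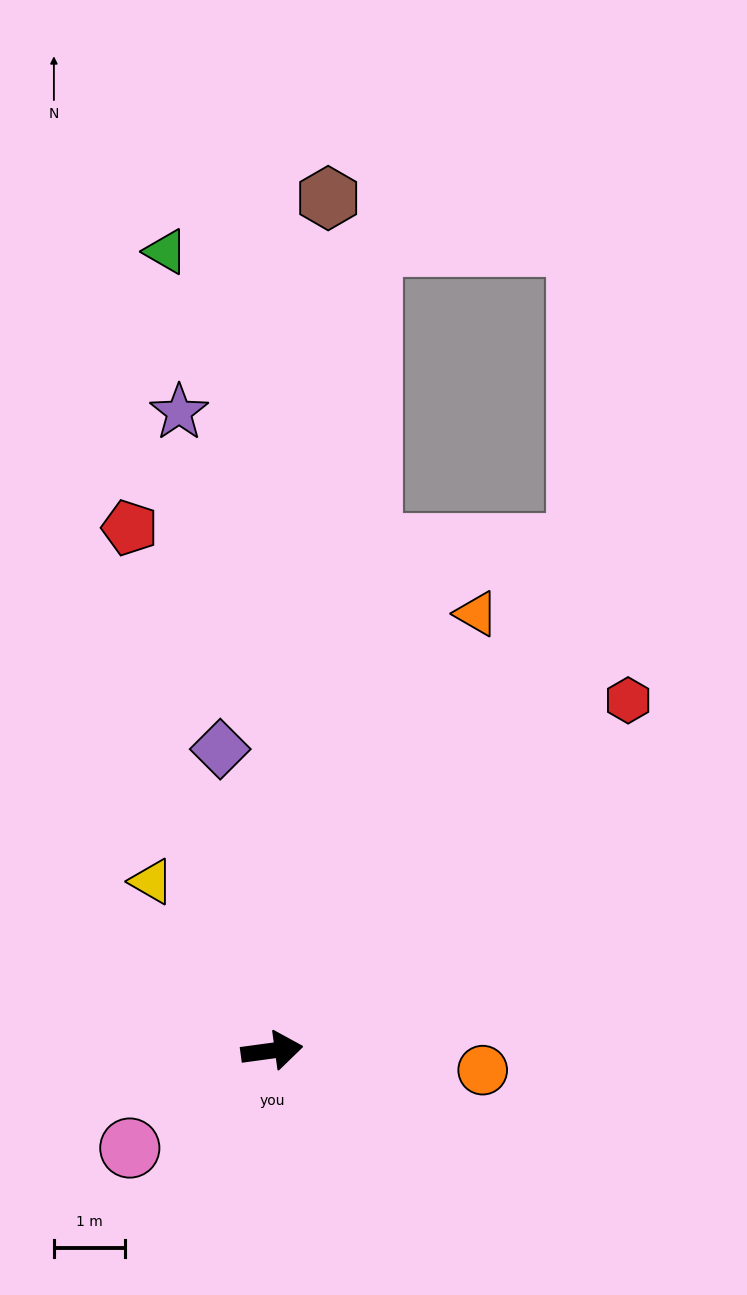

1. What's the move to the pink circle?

turn right 153°, forward 2.4 m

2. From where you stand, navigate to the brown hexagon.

turn left 78°, forward 12.0 m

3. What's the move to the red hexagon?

turn left 37°, forward 7.0 m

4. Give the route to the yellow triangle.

turn left 118°, forward 2.9 m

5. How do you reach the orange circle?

turn right 13°, forward 3.0 m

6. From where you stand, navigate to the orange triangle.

turn left 57°, forward 6.8 m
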